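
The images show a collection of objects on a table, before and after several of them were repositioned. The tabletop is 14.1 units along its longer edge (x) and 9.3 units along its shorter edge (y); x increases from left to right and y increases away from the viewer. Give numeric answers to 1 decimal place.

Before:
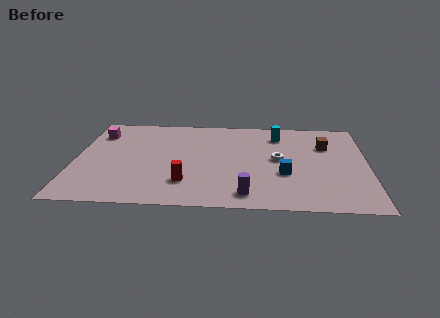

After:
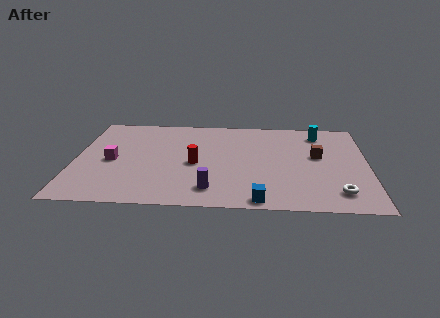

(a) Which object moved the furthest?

the white torus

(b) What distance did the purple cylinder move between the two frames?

1.7

The purple cylinder was near (8.3, 1.3) before and (6.6, 1.7) after, so it travelled √(1.7² + 0.4²) ≈ 1.7 units.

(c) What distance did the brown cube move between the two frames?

1.2

From (12.1, 6.4) to (11.7, 5.3), the brown cube covered √(0.4² + 1.1²) ≈ 1.2 units.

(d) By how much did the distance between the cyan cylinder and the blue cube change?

+3.5

Before: roughly 4.0 units apart; after: 7.5. That's 3.5 units further apart.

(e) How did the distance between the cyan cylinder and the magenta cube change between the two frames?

+1.8

Before: roughly 8.8 units apart; after: 10.6. That's 1.8 units further apart.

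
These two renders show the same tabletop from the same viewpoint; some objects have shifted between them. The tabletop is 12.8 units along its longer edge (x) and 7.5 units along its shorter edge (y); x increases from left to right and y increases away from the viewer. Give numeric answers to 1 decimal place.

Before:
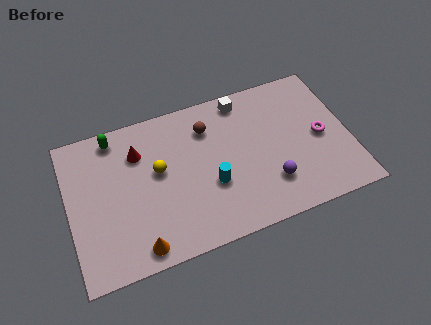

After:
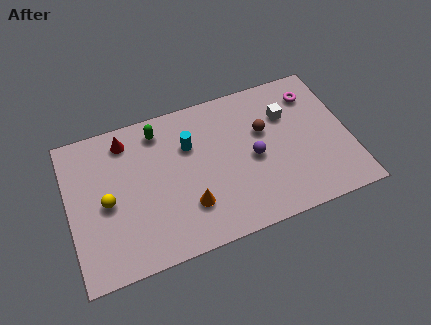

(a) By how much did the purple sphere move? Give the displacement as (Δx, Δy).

(-0.6, 1.5)

The purple sphere started near (9.0, 2.0) and ended near (8.4, 3.5).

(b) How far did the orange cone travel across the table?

2.7

The orange cone moved from about (2.9, 0.9) to (5.3, 2.1), a distance of √(2.4² + 1.2²) ≈ 2.7.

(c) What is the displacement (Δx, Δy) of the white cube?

(1.9, -1.4)

The white cube was at about (8.2, 6.6) and moved to about (10.1, 5.2).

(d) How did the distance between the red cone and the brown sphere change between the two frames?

+3.2

The distance was about 3.2 in the first image and 6.4 in the second, so they moved 3.2 units further apart.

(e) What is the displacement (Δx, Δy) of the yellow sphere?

(-2.4, -0.8)

From the two frames, the yellow sphere sits at roughly (4.1, 4.3) before and (1.7, 3.5) after.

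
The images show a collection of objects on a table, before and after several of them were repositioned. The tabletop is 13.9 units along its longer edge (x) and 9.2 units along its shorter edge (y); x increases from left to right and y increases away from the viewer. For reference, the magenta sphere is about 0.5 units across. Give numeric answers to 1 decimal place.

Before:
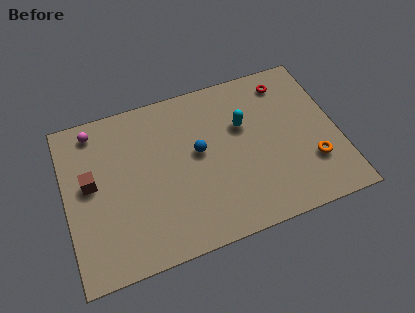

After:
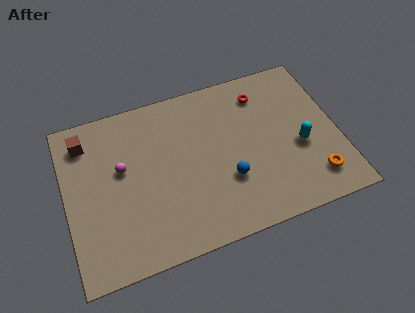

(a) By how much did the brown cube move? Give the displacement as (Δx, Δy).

(-0.1, 2.4)

The brown cube was at about (1.3, 5.1) and moved to about (1.2, 7.5).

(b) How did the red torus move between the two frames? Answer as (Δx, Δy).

(-1.3, -0.3)

From the two frames, the red torus sits at roughly (11.6, 7.7) before and (10.3, 7.4) after.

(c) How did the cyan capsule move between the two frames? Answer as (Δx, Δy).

(2.7, -2.1)

From the two frames, the cyan capsule sits at roughly (9.2, 5.9) before and (11.9, 3.8) after.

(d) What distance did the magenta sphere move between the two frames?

2.9

From (1.7, 8.0) to (2.9, 5.4), the magenta sphere covered √(1.2² + 2.6²) ≈ 2.9 units.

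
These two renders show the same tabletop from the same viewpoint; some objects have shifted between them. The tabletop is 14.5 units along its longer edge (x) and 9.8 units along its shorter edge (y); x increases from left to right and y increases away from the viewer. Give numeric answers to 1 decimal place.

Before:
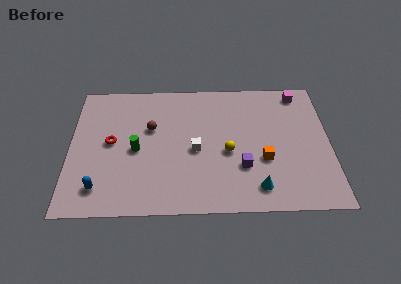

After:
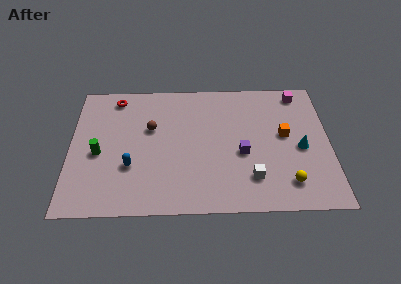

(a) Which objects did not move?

the brown sphere and the magenta cube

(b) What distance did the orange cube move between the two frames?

2.2

The orange cube moved from about (10.8, 3.6) to (12.0, 5.4), a distance of √(1.2² + 1.8²) ≈ 2.2.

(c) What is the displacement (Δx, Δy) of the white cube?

(3.1, -2.1)

From the two frames, the white cube sits at roughly (7.0, 4.4) before and (10.1, 2.3) after.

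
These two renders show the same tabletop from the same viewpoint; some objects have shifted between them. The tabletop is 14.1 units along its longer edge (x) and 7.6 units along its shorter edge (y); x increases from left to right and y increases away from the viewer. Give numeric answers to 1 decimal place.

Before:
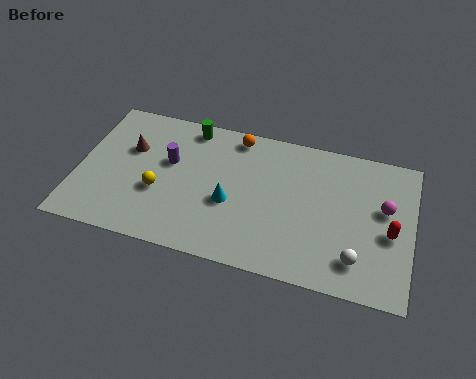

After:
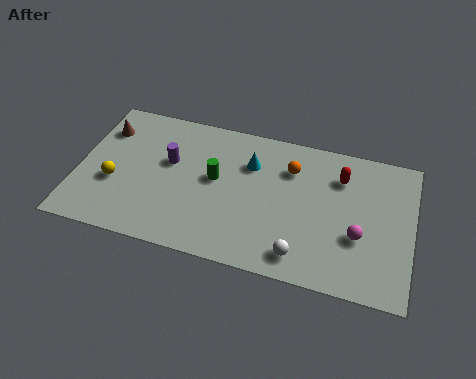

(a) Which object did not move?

the purple cylinder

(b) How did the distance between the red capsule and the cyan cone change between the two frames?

-2.9

Before: roughly 6.7 units apart; after: 3.8. That's 2.9 units closer together.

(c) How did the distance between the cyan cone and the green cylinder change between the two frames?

-2.3

The distance was about 4.1 in the first image and 1.8 in the second, so they moved 2.3 units closer together.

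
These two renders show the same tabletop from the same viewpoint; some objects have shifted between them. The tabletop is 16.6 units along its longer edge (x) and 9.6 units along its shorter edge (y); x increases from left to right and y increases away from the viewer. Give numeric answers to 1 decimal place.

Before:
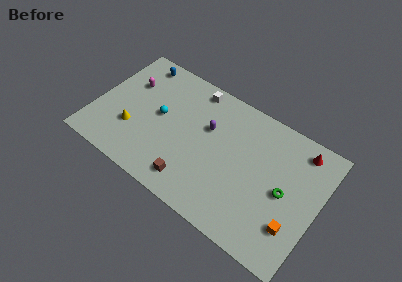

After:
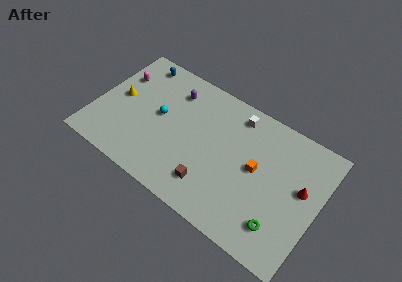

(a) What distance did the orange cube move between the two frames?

4.1

The orange cube was near (15.2, 2.6) before and (12.0, 5.1) after, so it travelled √(3.2² + 2.5²) ≈ 4.1 units.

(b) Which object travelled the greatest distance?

the orange cube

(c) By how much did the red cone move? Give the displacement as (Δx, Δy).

(0.5, -2.7)

The red cone was at about (14.8, 8.2) and moved to about (15.3, 5.5).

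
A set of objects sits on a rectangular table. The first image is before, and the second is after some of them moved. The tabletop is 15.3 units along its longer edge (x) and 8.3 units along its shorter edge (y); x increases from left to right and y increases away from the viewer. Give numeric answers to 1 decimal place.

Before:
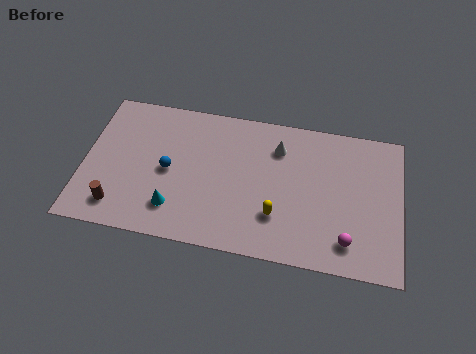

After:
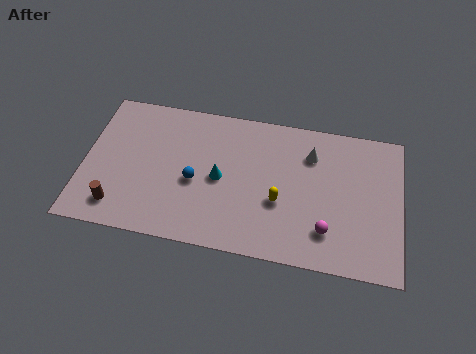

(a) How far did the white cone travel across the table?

1.6

From (9.3, 6.3) to (10.9, 6.2), the white cone covered √(1.6² + 0.1²) ≈ 1.6 units.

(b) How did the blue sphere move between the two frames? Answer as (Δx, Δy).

(1.3, -0.4)

From the two frames, the blue sphere sits at roughly (4.1, 4.0) before and (5.4, 3.6) after.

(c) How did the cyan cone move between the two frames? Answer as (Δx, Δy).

(2.1, 2.1)

The cyan cone started near (4.5, 1.9) and ended near (6.6, 4.0).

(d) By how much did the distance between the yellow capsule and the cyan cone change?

-1.9

Before: roughly 4.9 units apart; after: 3.0. That's 1.9 units closer together.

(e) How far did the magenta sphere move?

1.1

The magenta sphere moved from about (12.8, 1.6) to (11.8, 2.0), a distance of √(1.0² + 0.4²) ≈ 1.1.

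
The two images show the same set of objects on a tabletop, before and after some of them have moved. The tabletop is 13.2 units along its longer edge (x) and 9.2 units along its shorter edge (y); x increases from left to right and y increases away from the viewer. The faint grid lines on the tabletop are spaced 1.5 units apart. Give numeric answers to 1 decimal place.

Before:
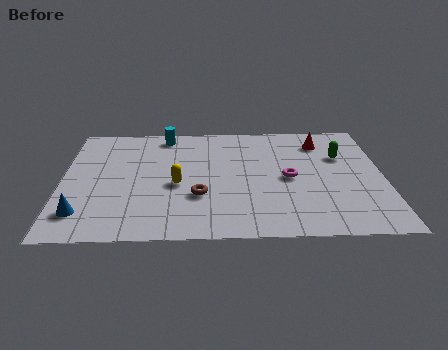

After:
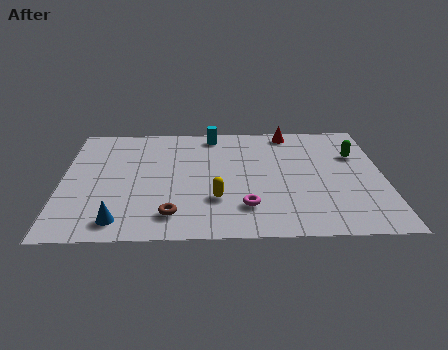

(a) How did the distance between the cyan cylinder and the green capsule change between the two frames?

-1.4

They were about 7.6 units apart before and 6.2 after — 1.4 units closer together.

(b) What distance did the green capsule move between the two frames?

0.6

From (11.5, 6.1) to (12.1, 6.2), the green capsule covered √(0.6² + 0.1²) ≈ 0.6 units.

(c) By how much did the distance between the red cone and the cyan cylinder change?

-3.3

They were about 6.5 units apart before and 3.2 after — 3.3 units closer together.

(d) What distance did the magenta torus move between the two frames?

2.8

The magenta torus was near (9.3, 4.4) before and (7.5, 2.2) after, so it travelled √(1.8² + 2.2²) ≈ 2.8 units.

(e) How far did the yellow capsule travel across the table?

2.0

From (4.7, 4.0) to (6.3, 2.8), the yellow capsule covered √(1.6² + 1.2²) ≈ 2.0 units.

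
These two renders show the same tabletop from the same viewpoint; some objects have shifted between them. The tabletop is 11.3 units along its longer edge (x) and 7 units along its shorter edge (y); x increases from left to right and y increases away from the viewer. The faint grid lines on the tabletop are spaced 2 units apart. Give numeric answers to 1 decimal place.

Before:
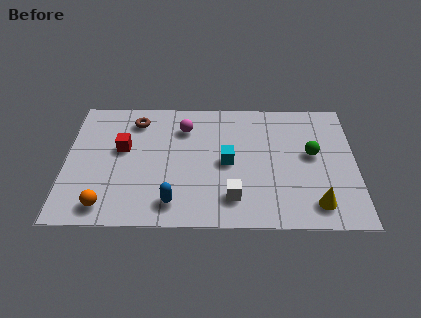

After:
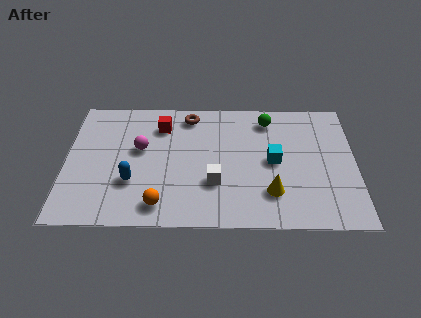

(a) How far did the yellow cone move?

1.8

The yellow cone was near (9.7, 1.2) before and (8.0, 1.8) after, so it travelled √(1.7² + 0.6²) ≈ 1.8 units.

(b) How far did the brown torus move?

2.1

The brown torus was near (2.7, 5.7) before and (4.8, 6.0) after, so it travelled √(2.1² + 0.3²) ≈ 2.1 units.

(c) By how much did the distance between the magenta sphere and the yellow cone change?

-0.9

Before: roughly 6.5 units apart; after: 5.6. That's 0.9 units closer together.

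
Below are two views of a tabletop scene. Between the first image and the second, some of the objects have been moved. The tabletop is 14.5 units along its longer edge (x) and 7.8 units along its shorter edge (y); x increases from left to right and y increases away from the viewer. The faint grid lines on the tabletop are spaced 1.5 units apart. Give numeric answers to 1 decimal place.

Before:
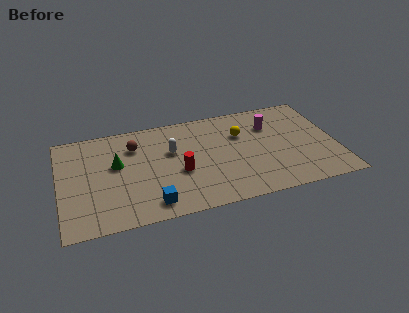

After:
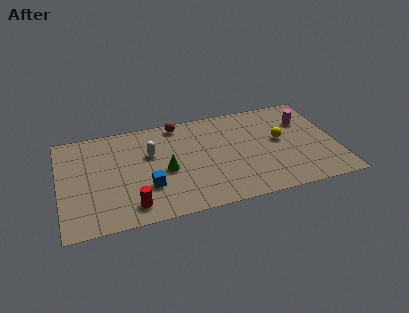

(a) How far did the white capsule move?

1.1

The white capsule was near (5.9, 4.9) before and (4.8, 5.0) after, so it travelled √(1.1² + 0.1²) ≈ 1.1 units.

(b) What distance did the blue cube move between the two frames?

1.3

The blue cube was near (4.6, 1.2) before and (4.5, 2.5) after, so it travelled √(0.1² + 1.3²) ≈ 1.3 units.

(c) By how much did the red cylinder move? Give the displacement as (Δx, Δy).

(-2.6, -1.9)

The red cylinder was at about (6.2, 3.2) and moved to about (3.6, 1.3).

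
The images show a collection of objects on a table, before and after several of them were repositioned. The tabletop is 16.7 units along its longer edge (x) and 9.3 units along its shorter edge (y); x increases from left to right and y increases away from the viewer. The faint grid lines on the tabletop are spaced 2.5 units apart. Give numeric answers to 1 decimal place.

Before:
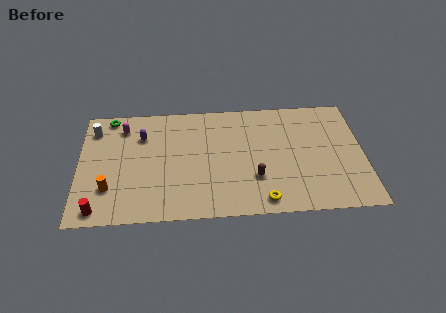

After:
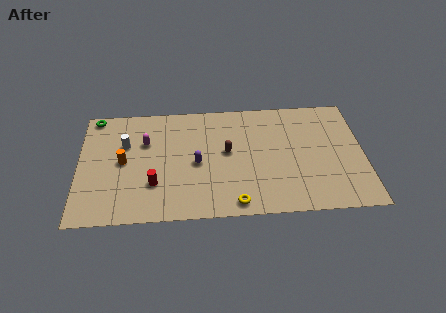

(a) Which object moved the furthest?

the purple capsule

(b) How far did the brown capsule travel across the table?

2.7

The brown capsule moved from about (10.3, 2.9) to (8.7, 5.1), a distance of √(1.6² + 2.2²) ≈ 2.7.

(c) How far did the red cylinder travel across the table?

3.7

From (1.2, 1.0) to (4.4, 2.8), the red cylinder covered √(3.2² + 1.8²) ≈ 3.7 units.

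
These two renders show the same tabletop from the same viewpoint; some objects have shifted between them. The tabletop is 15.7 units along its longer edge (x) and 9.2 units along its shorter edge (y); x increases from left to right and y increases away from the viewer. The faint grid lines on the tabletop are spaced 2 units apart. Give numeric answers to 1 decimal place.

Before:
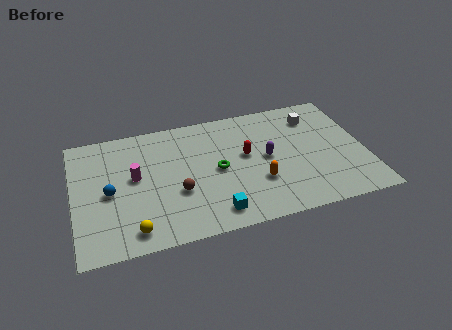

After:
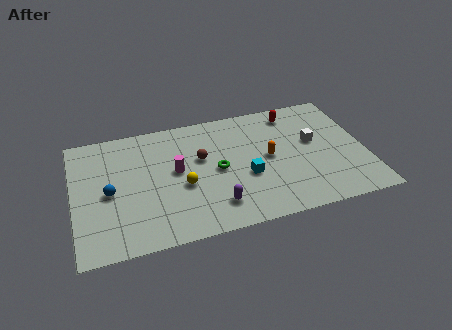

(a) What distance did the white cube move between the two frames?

1.9

The white cube moved from about (13.2, 7.2) to (13.0, 5.3), a distance of √(0.2² + 1.9²) ≈ 1.9.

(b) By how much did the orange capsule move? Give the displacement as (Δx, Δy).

(0.7, 1.7)

From the two frames, the orange capsule sits at roughly (9.8, 3.0) before and (10.5, 4.7) after.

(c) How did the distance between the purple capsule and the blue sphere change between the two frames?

-2.5

The distance was about 8.5 in the first image and 6.0 in the second, so they moved 2.5 units closer together.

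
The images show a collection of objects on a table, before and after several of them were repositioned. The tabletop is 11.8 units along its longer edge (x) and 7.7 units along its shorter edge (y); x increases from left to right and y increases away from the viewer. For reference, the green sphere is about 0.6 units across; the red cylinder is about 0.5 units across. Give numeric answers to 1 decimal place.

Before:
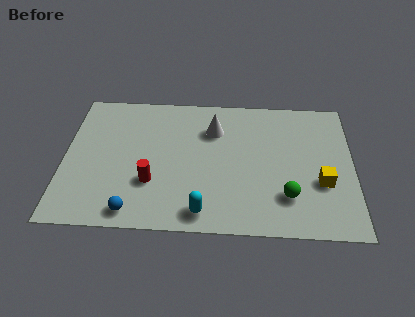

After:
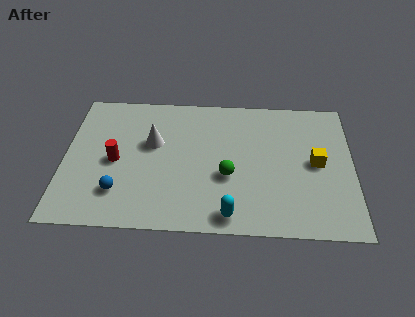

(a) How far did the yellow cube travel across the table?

1.1

The yellow cube moved from about (10.5, 2.8) to (10.3, 3.9), a distance of √(0.2² + 1.1²) ≈ 1.1.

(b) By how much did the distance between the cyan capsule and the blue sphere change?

+1.8

They were about 2.8 units apart before and 4.6 after — 1.8 units further apart.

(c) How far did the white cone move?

2.7

From (6.1, 5.6) to (3.6, 4.7), the white cone covered √(2.5² + 0.9²) ≈ 2.7 units.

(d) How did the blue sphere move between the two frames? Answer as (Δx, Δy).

(-0.6, 1.0)

From the two frames, the blue sphere sits at roughly (2.9, 0.9) before and (2.3, 1.9) after.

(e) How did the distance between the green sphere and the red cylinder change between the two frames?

-0.9

They were about 5.5 units apart before and 4.6 after — 0.9 units closer together.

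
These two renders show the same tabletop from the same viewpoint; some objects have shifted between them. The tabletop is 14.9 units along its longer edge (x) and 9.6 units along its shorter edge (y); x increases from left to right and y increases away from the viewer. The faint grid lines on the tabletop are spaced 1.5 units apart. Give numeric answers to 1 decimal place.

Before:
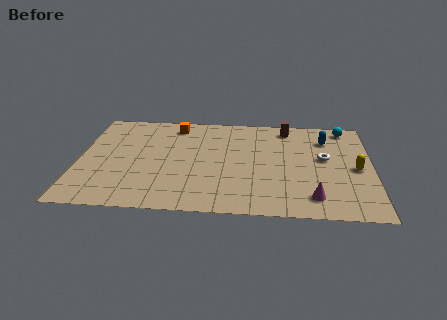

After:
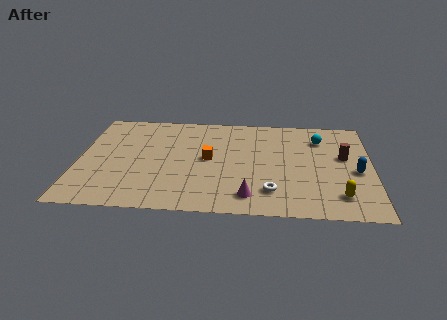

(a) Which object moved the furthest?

the white torus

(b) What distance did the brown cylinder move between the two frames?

4.0

From (10.6, 8.3) to (13.5, 5.6), the brown cylinder covered √(2.9² + 2.7²) ≈ 4.0 units.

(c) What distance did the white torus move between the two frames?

4.3

The white torus moved from about (12.5, 5.4) to (9.8, 2.1), a distance of √(2.7² + 3.3²) ≈ 4.3.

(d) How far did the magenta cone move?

3.2

The magenta cone moved from about (11.9, 1.7) to (8.7, 1.6), a distance of √(3.2² + 0.1²) ≈ 3.2.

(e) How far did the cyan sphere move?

1.8

From (13.6, 8.5) to (12.3, 7.3), the cyan sphere covered √(1.3² + 1.2²) ≈ 1.8 units.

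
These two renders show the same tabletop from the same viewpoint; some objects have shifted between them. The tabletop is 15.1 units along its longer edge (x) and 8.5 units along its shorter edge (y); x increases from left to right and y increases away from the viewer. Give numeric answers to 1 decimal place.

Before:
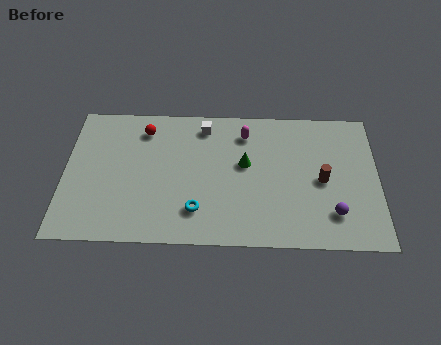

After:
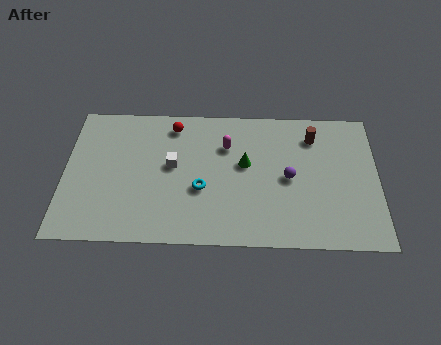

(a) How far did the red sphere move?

1.4

The red sphere moved from about (3.8, 6.9) to (5.2, 7.2), a distance of √(1.4² + 0.3²) ≈ 1.4.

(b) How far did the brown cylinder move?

2.7

The brown cylinder was near (12.4, 4.0) before and (12.0, 6.7) after, so it travelled √(0.4² + 2.7²) ≈ 2.7 units.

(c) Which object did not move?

the green cone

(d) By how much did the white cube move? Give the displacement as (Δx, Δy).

(-1.5, -2.5)

The white cube was at about (6.7, 7.2) and moved to about (5.2, 4.7).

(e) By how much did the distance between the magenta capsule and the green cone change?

-0.5

Before: roughly 1.9 units apart; after: 1.4. That's 0.5 units closer together.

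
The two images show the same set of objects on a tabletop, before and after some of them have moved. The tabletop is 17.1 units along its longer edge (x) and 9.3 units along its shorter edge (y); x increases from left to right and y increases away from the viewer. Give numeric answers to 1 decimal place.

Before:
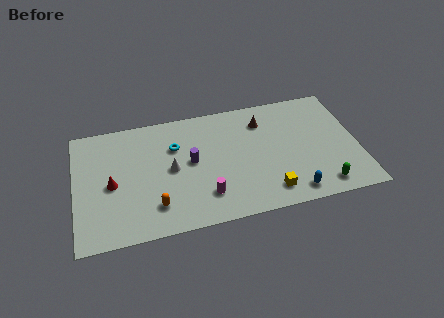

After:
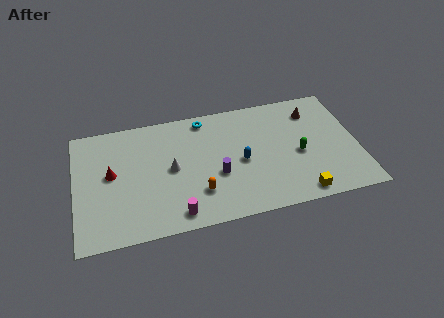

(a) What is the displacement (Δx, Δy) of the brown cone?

(3.1, 0.1)

From the two frames, the brown cone sits at roughly (11.5, 7.2) before and (14.6, 7.3) after.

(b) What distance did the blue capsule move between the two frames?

4.2

From (12.9, 1.2) to (10.0, 4.3), the blue capsule covered √(2.9² + 3.1²) ≈ 4.2 units.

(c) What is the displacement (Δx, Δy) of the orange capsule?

(2.6, 0.4)

From the two frames, the orange capsule sits at roughly (4.7, 2.1) before and (7.3, 2.5) after.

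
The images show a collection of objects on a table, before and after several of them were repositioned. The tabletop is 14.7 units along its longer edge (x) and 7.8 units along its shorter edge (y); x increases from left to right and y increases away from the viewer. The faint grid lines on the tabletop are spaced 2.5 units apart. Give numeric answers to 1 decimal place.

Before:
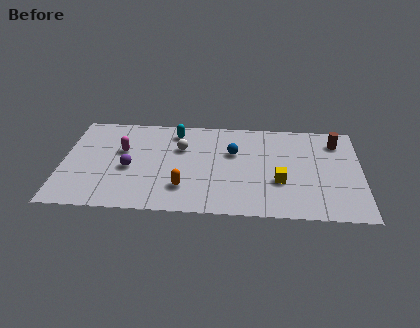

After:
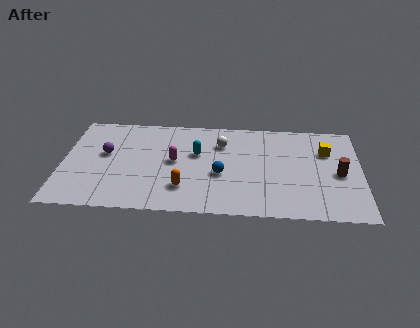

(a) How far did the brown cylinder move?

2.6

The brown cylinder was near (13.5, 6.2) before and (13.6, 3.6) after, so it travelled √(0.1² + 2.6²) ≈ 2.6 units.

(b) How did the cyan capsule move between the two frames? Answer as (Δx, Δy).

(1.1, -1.7)

The cyan capsule was at about (5.5, 6.5) and moved to about (6.6, 4.8).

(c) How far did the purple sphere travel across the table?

1.6

The purple sphere moved from about (3.3, 3.4) to (2.1, 4.5), a distance of √(1.2² + 1.1²) ≈ 1.6.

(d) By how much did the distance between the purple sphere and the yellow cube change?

+3.5

They were about 7.4 units apart before and 10.9 after — 3.5 units further apart.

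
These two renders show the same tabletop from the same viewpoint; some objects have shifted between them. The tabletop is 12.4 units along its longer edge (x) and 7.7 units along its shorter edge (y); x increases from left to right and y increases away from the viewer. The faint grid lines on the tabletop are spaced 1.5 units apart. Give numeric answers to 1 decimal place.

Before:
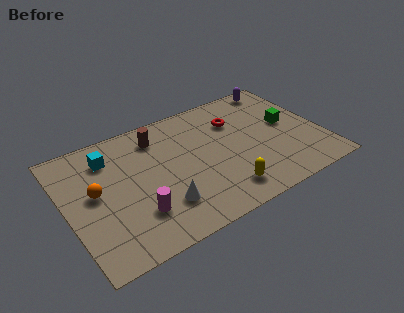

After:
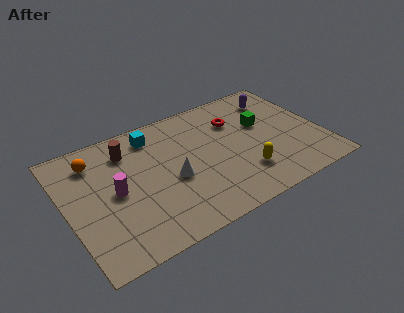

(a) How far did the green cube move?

1.3

From (10.9, 4.2) to (9.7, 4.7), the green cube covered √(1.2² + 0.5²) ≈ 1.3 units.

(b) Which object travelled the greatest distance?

the cyan cube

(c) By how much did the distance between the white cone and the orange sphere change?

+0.8

They were about 3.6 units apart before and 4.4 after — 0.8 units further apart.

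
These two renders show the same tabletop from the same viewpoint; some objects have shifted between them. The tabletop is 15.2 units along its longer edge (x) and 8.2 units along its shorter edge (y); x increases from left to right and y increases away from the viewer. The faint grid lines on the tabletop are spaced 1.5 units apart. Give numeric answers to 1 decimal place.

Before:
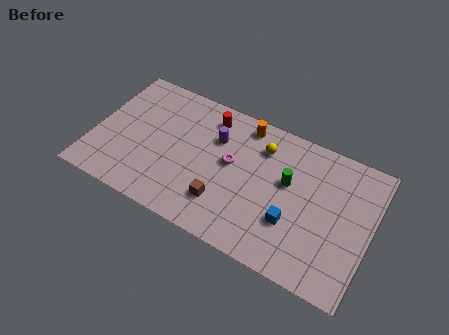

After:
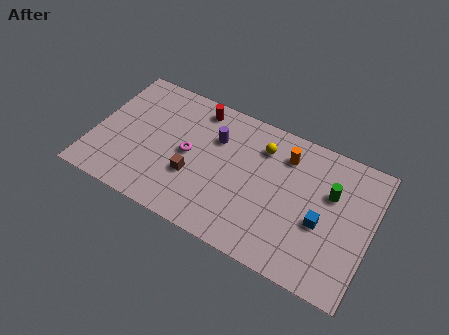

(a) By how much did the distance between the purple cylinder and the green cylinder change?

+2.2

They were about 4.2 units apart before and 6.4 after — 2.2 units further apart.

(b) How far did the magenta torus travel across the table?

2.4

The magenta torus was near (7.5, 4.6) before and (5.2, 4.1) after, so it travelled √(2.3² + 0.5²) ≈ 2.4 units.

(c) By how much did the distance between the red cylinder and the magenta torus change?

+0.3

The distance was about 2.7 in the first image and 3.0 in the second, so they moved 0.3 units further apart.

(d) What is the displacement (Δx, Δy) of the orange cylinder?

(2.4, -0.8)

The orange cylinder was at about (7.9, 7.2) and moved to about (10.3, 6.4).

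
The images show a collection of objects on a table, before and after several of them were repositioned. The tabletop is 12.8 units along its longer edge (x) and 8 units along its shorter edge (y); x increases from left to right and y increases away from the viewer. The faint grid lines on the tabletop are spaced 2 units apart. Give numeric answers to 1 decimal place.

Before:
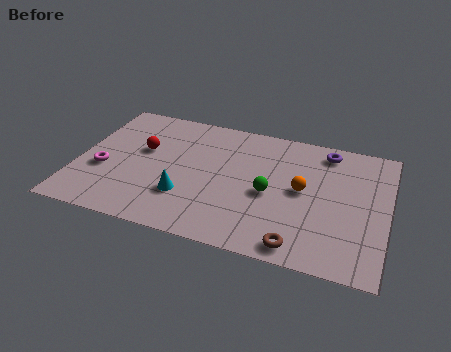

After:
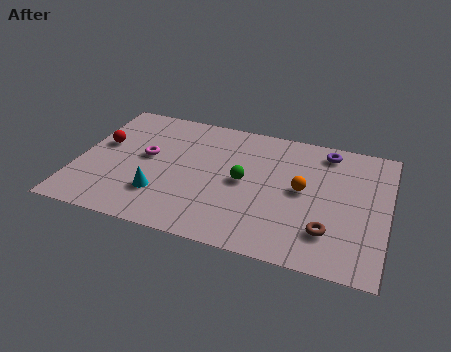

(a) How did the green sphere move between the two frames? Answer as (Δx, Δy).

(-1.1, 0.4)

From the two frames, the green sphere sits at roughly (8.0, 3.6) before and (6.9, 4.0) after.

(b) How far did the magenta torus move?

2.1

From (1.1, 3.1) to (2.8, 4.4), the magenta torus covered √(1.7² + 1.3²) ≈ 2.1 units.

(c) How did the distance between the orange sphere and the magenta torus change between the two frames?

-1.8

Before: roughly 8.3 units apart; after: 6.5. That's 1.8 units closer together.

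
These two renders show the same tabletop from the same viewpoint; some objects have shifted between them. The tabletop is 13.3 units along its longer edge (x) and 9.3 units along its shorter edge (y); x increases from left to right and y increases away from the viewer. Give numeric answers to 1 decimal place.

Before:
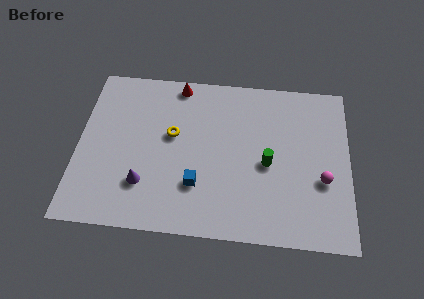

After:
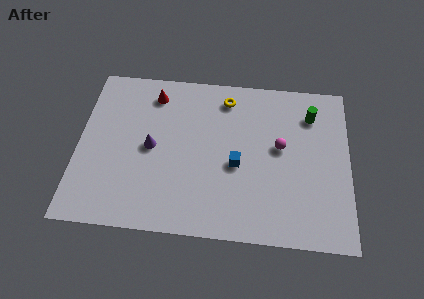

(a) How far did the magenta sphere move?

2.7

From (12.0, 3.5) to (9.9, 5.2), the magenta sphere covered √(2.1² + 1.7²) ≈ 2.7 units.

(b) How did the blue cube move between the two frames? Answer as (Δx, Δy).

(1.9, 1.3)

The blue cube was at about (5.9, 2.7) and moved to about (7.8, 4.0).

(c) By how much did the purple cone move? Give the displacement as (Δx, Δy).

(0.3, 2.1)

The purple cone was at about (3.3, 2.5) and moved to about (3.6, 4.6).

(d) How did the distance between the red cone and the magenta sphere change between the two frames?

-1.9

They were about 8.7 units apart before and 6.8 after — 1.9 units closer together.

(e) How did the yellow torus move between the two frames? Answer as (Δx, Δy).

(2.6, 2.4)

From the two frames, the yellow torus sits at roughly (4.6, 5.4) before and (7.2, 7.8) after.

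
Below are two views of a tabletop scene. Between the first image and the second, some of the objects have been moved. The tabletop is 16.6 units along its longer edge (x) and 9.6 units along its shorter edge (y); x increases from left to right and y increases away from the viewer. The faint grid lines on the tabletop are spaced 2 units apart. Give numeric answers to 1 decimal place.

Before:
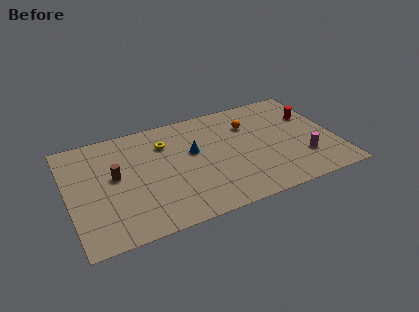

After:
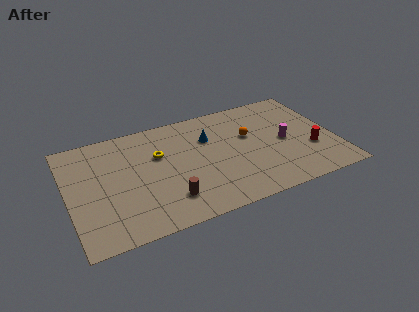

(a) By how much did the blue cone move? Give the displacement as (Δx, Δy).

(1.1, 0.9)

The blue cone started near (7.8, 5.7) and ended near (8.9, 6.6).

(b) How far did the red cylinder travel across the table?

3.1

The red cylinder was near (15.4, 6.4) before and (15.0, 3.3) after, so it travelled √(0.4² + 3.1²) ≈ 3.1 units.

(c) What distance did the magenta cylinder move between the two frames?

2.1

From (14.4, 2.7) to (13.5, 4.6), the magenta cylinder covered √(0.9² + 1.9²) ≈ 2.1 units.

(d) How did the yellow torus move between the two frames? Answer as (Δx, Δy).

(-0.5, -0.9)

The yellow torus started near (6.2, 7.1) and ended near (5.7, 6.2).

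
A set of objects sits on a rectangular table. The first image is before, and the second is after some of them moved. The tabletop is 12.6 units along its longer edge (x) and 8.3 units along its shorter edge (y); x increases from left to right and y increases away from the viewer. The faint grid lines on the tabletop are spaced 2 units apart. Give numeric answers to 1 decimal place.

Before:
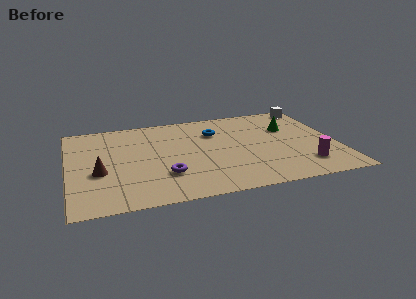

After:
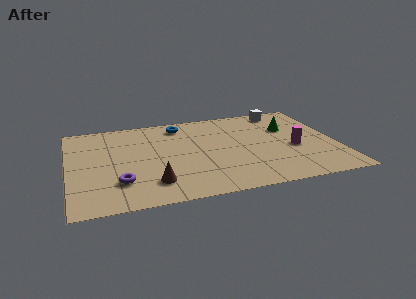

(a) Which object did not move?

the green cone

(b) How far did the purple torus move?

2.1

The purple torus moved from about (4.4, 2.4) to (2.3, 2.2), a distance of √(2.1² + 0.2²) ≈ 2.1.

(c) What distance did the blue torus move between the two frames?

1.9

From (7.0, 5.9) to (5.4, 7.0), the blue torus covered √(1.6² + 1.1²) ≈ 1.9 units.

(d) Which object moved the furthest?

the brown cone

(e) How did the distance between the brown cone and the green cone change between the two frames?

-1.7

They were about 9.4 units apart before and 7.7 after — 1.7 units closer together.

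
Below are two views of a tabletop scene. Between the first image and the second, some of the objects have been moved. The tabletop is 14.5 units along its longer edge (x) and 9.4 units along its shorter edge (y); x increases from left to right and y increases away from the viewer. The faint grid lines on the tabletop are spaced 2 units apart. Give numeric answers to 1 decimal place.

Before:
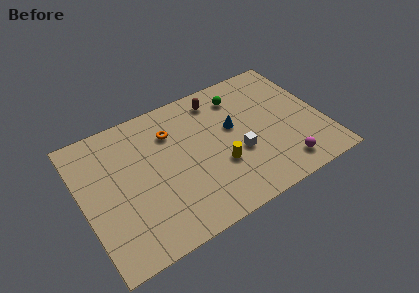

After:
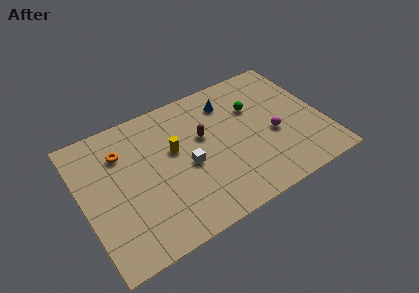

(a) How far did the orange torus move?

3.0

The orange torus was near (5.6, 6.9) before and (2.6, 6.9) after, so it travelled √(3.0² + 0.0²) ≈ 3.0 units.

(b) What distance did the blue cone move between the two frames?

1.9

From (9.2, 5.5) to (9.2, 7.4), the blue cone covered √(0.0² + 1.9²) ≈ 1.9 units.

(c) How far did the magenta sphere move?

2.4

The magenta sphere was near (11.6, 1.5) before and (11.4, 3.9) after, so it travelled √(0.2² + 2.4²) ≈ 2.4 units.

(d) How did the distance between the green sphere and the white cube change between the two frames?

+0.9

Before: roughly 4.0 units apart; after: 4.9. That's 0.9 units further apart.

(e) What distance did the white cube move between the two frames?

3.1

From (9.2, 3.6) to (6.2, 4.2), the white cube covered √(3.0² + 0.6²) ≈ 3.1 units.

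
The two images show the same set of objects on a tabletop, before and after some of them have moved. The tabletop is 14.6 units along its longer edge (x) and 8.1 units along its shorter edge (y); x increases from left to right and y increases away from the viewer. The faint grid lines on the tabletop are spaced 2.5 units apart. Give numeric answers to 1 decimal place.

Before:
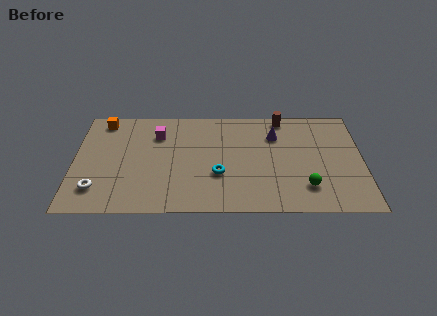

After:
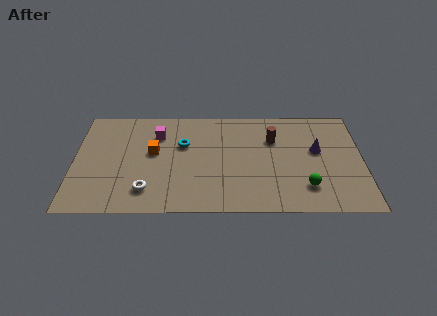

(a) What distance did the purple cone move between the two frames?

2.4

From (10.2, 5.9) to (12.3, 4.7), the purple cone covered √(2.1² + 1.2²) ≈ 2.4 units.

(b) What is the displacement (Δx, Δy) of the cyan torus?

(-1.8, 2.3)

The cyan torus started near (7.3, 2.9) and ended near (5.5, 5.2).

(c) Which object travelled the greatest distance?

the orange cube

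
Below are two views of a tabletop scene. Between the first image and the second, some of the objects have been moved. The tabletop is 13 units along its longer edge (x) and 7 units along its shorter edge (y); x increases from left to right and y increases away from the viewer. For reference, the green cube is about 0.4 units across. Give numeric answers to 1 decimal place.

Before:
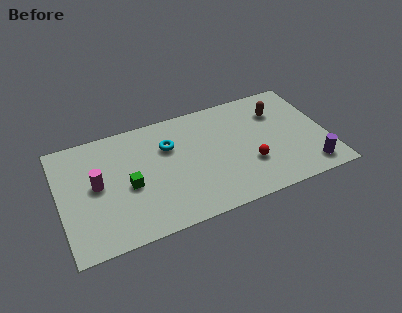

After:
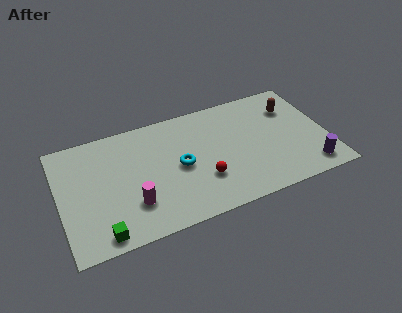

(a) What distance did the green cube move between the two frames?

2.7

From (3.3, 3.1) to (1.8, 0.8), the green cube covered √(1.5² + 2.3²) ≈ 2.7 units.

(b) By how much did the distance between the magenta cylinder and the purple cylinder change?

-1.9

They were about 10.4 units apart before and 8.5 after — 1.9 units closer together.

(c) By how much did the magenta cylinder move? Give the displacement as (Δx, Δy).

(1.6, -1.7)

The magenta cylinder started near (1.8, 3.7) and ended near (3.4, 2.0).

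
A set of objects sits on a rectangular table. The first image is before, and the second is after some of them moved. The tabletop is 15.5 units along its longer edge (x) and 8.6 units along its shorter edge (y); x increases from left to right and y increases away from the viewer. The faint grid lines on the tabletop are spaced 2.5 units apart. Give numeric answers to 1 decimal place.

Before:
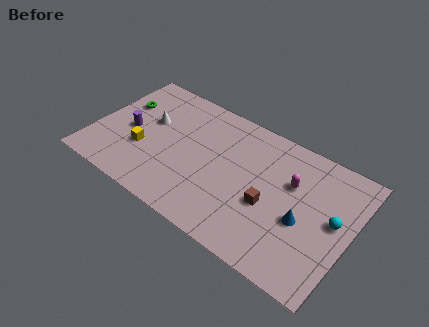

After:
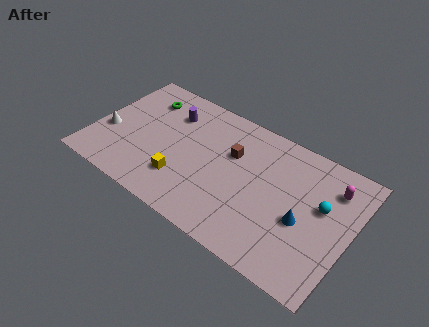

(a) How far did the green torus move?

1.6

The green torus moved from about (1.3, 5.7) to (2.5, 6.7), a distance of √(1.2² + 1.0²) ≈ 1.6.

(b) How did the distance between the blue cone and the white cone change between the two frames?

+2.1

The distance was about 9.8 in the first image and 11.9 in the second, so they moved 2.1 units further apart.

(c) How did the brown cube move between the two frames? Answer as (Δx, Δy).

(-2.6, 2.1)

From the two frames, the brown cube sits at roughly (10.8, 3.5) before and (8.2, 5.6) after.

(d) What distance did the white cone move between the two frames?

2.9

From (3.1, 5.2) to (0.9, 3.3), the white cone covered √(2.2² + 1.9²) ≈ 2.9 units.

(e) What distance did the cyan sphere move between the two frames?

0.9

From (14.5, 4.6) to (13.7, 5.1), the cyan sphere covered √(0.8² + 0.5²) ≈ 0.9 units.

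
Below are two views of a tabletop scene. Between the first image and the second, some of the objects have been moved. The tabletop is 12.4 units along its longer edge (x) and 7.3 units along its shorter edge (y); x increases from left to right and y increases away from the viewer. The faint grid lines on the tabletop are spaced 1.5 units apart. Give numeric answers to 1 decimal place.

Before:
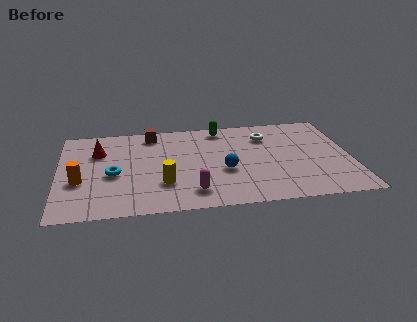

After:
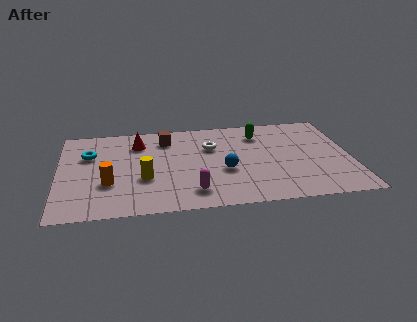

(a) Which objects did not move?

the magenta capsule and the blue sphere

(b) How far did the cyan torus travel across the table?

2.0

The cyan torus moved from about (2.3, 3.2) to (1.3, 4.9), a distance of √(1.0² + 1.7²) ≈ 2.0.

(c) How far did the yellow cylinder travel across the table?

0.9

The yellow cylinder moved from about (4.4, 2.2) to (3.6, 2.7), a distance of √(0.8² + 0.5²) ≈ 0.9.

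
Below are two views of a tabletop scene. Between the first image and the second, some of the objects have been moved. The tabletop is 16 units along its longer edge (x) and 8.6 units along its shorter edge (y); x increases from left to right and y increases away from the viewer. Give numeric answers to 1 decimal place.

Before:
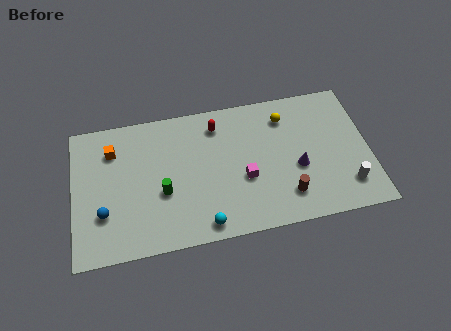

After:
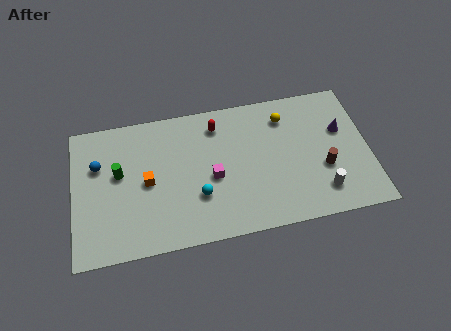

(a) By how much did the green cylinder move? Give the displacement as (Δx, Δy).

(-2.3, 1.6)

From the two frames, the green cylinder sits at roughly (4.8, 3.4) before and (2.5, 5.0) after.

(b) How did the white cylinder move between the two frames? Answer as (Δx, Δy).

(-1.4, -0.1)

The white cylinder started near (14.7, 1.9) and ended near (13.3, 1.8).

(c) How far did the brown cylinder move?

2.5

From (11.4, 1.9) to (13.5, 3.2), the brown cylinder covered √(2.1² + 1.3²) ≈ 2.5 units.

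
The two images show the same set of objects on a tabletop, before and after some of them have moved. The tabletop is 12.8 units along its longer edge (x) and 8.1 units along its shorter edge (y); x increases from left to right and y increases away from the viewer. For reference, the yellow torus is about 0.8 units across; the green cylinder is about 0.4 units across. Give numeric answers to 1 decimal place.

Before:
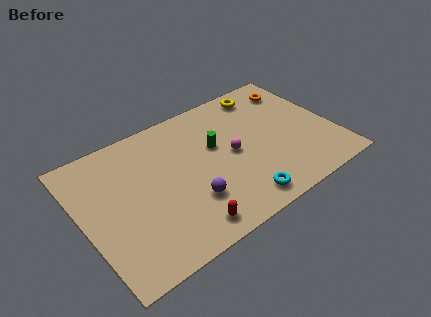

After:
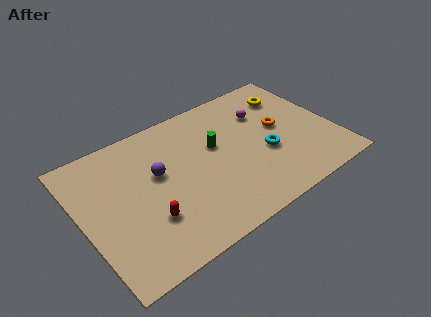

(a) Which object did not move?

the green cylinder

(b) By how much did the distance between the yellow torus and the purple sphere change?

+0.7

They were about 6.6 units apart before and 7.3 after — 0.7 units further apart.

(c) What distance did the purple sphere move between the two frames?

2.7

The purple sphere was near (5.1, 2.4) before and (3.9, 4.8) after, so it travelled √(1.2² + 2.4²) ≈ 2.7 units.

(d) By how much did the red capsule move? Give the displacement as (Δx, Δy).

(-1.6, 1.4)

From the two frames, the red capsule sits at roughly (4.6, 1.1) before and (3.0, 2.5) after.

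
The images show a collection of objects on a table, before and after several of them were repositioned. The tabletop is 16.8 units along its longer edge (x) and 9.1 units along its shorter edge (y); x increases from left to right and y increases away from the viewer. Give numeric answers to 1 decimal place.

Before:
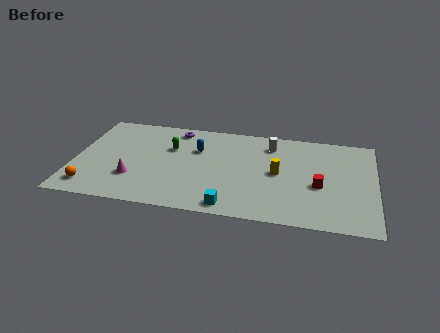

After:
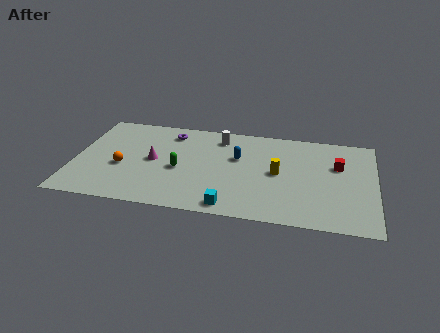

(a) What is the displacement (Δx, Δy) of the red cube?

(1.0, 2.1)

The red cube was at about (13.7, 3.8) and moved to about (14.7, 5.9).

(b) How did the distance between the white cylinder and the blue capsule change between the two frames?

-2.2

They were about 4.3 units apart before and 2.1 after — 2.2 units closer together.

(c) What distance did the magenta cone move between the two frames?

2.1

The magenta cone moved from about (3.4, 2.7) to (4.4, 4.6), a distance of √(1.0² + 1.9²) ≈ 2.1.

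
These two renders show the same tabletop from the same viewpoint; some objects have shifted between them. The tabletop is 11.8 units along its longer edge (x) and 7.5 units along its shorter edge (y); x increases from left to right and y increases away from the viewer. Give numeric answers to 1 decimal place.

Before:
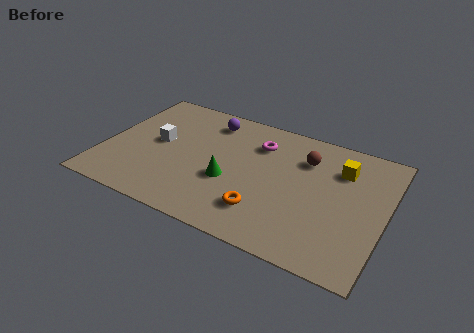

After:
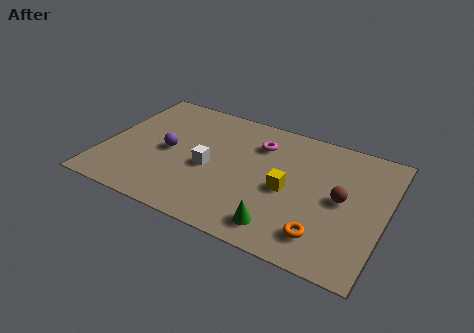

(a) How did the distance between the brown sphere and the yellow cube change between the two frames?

+0.7

Before: roughly 1.5 units apart; after: 2.2. That's 0.7 units further apart.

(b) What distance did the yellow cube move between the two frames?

2.9

The yellow cube was near (9.8, 5.5) before and (7.8, 3.4) after, so it travelled √(2.0² + 2.1²) ≈ 2.9 units.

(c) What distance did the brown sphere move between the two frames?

2.4

The brown sphere moved from about (8.3, 5.5) to (10.0, 3.8), a distance of √(1.7² + 1.7²) ≈ 2.4.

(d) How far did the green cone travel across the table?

2.9

The green cone was near (5.4, 2.9) before and (7.8, 1.2) after, so it travelled √(2.4² + 1.7²) ≈ 2.9 units.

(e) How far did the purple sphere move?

3.0

The purple sphere moved from about (4.1, 6.2) to (2.7, 3.6), a distance of √(1.4² + 2.6²) ≈ 3.0.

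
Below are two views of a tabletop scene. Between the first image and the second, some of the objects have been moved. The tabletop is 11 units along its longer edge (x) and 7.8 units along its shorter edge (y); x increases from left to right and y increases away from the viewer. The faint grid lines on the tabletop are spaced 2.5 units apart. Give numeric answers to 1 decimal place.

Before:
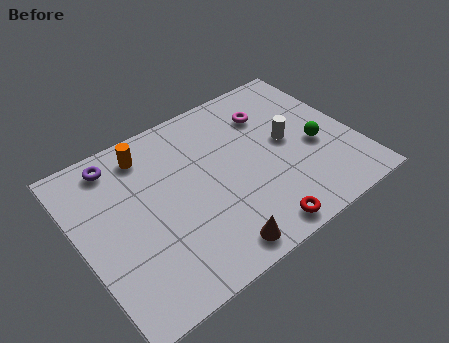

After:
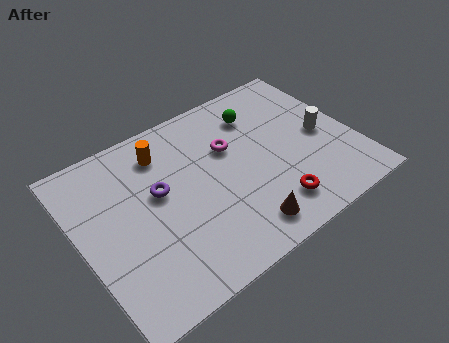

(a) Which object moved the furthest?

the green sphere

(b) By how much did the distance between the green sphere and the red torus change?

+0.6

Before: roughly 3.9 units apart; after: 4.5. That's 0.6 units further apart.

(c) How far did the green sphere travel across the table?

3.2

From (9.4, 3.3) to (7.6, 6.0), the green sphere covered √(1.8² + 2.7²) ≈ 3.2 units.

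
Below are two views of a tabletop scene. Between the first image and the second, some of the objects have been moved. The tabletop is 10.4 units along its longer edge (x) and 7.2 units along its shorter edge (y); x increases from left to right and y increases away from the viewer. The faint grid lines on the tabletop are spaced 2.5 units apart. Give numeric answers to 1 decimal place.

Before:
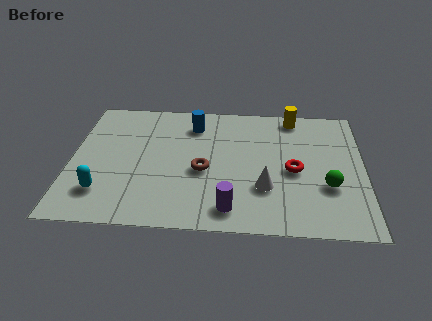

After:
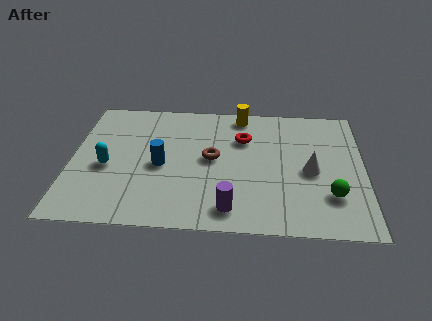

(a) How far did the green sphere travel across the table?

0.5

From (9.1, 2.5) to (9.2, 2.0), the green sphere covered √(0.1² + 0.5²) ≈ 0.5 units.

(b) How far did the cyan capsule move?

1.4

The cyan capsule moved from about (1.2, 1.7) to (1.3, 3.1), a distance of √(0.1² + 1.4²) ≈ 1.4.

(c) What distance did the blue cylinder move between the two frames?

2.6

From (4.3, 5.7) to (3.2, 3.3), the blue cylinder covered √(1.1² + 2.4²) ≈ 2.6 units.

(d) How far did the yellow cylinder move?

1.9

The yellow cylinder moved from about (7.9, 6.4) to (6.0, 6.4), a distance of √(1.9² + 0.0²) ≈ 1.9.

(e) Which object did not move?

the purple cylinder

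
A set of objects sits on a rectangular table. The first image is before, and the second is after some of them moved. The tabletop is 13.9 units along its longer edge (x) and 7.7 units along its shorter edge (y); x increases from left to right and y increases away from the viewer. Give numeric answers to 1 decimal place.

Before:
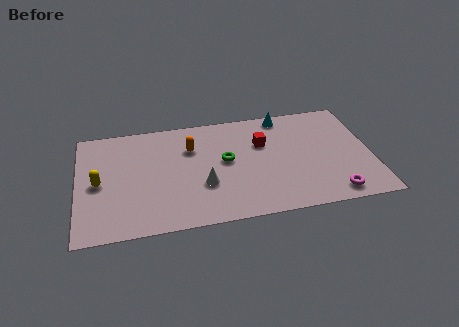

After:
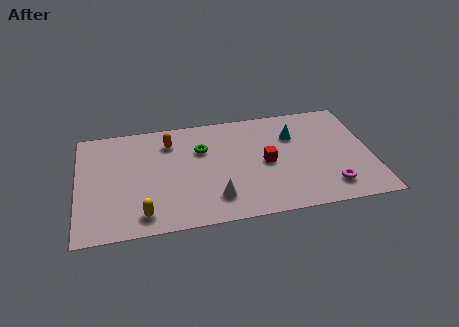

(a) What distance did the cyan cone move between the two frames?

1.6

From (9.9, 6.9) to (10.3, 5.4), the cyan cone covered √(0.4² + 1.5²) ≈ 1.6 units.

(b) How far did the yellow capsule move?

3.2

The yellow capsule moved from about (1.0, 3.7) to (3.0, 1.2), a distance of √(2.0² + 2.5²) ≈ 3.2.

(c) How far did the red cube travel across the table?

1.4

The red cube moved from about (8.8, 5.1) to (8.9, 3.7), a distance of √(0.1² + 1.4²) ≈ 1.4.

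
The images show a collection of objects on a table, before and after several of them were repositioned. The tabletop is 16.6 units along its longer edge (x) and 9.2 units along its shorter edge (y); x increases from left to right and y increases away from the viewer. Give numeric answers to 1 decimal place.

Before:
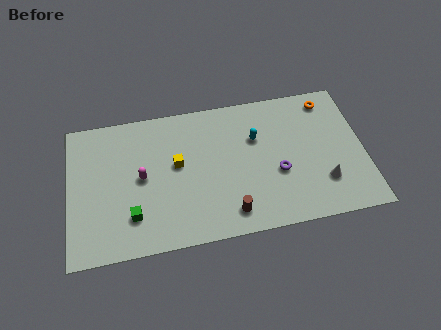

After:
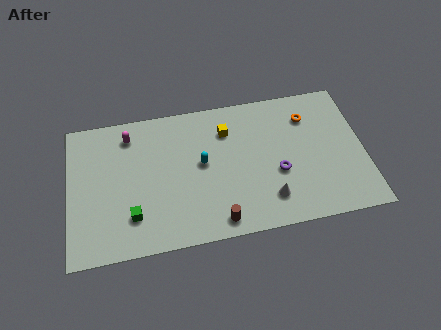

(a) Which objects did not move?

the green cube and the purple torus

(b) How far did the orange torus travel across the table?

1.5

The orange torus moved from about (14.8, 7.9) to (13.6, 7.0), a distance of √(1.2² + 0.9²) ≈ 1.5.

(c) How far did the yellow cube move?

3.4

The yellow cube was near (6.1, 5.2) before and (9.0, 6.9) after, so it travelled √(2.9² + 1.7²) ≈ 3.4 units.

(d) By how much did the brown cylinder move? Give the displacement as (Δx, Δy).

(-0.7, -0.4)

The brown cylinder was at about (8.9, 1.5) and moved to about (8.2, 1.1).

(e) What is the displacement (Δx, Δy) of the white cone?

(-3.1, -0.5)

From the two frames, the white cone sits at roughly (14.2, 2.5) before and (11.1, 2.0) after.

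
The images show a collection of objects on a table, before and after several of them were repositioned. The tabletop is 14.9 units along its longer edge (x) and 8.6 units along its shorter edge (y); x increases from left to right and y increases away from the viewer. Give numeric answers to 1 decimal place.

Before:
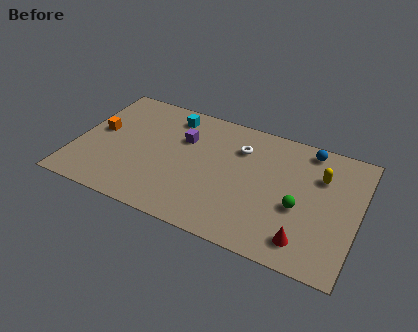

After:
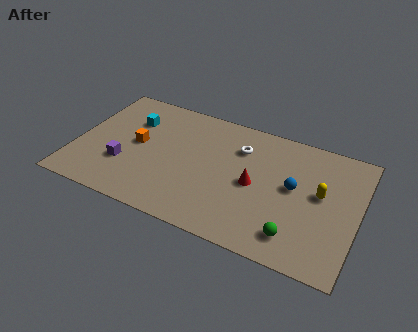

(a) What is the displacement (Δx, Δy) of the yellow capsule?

(0.1, -1.2)

The yellow capsule was at about (12.8, 6.0) and moved to about (12.9, 4.8).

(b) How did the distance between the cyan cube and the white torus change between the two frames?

+1.9

They were about 3.9 units apart before and 5.8 after — 1.9 units further apart.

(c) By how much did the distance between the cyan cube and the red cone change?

-2.5

The distance was about 9.6 in the first image and 7.1 in the second, so they moved 2.5 units closer together.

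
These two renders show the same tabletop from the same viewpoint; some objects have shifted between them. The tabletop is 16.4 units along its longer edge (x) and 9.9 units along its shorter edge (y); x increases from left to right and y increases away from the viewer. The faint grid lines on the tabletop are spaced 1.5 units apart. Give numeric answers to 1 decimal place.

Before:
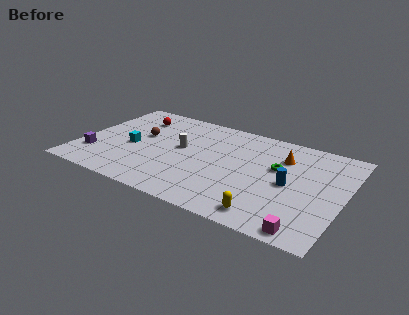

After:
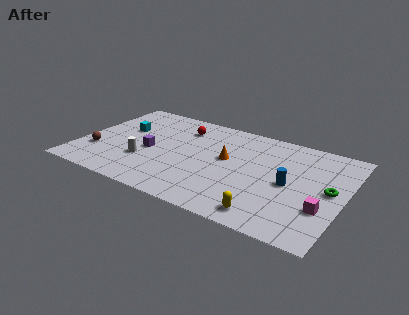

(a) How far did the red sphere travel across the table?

3.0

The red sphere was near (2.9, 7.7) before and (5.9, 7.7) after, so it travelled √(3.0² + 0.0²) ≈ 3.0 units.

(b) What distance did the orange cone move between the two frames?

3.7

From (12.4, 7.2) to (9.1, 5.6), the orange cone covered √(3.3² + 1.6²) ≈ 3.7 units.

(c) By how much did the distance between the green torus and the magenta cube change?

-3.7

The distance was about 5.6 in the first image and 1.9 in the second, so they moved 3.7 units closer together.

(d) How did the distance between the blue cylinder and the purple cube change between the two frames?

-3.5

The distance was about 12.2 in the first image and 8.7 in the second, so they moved 3.5 units closer together.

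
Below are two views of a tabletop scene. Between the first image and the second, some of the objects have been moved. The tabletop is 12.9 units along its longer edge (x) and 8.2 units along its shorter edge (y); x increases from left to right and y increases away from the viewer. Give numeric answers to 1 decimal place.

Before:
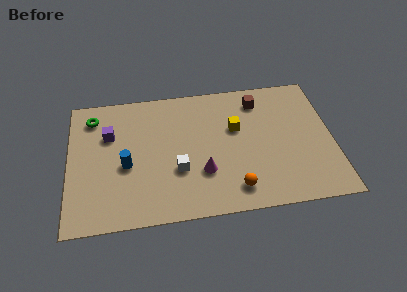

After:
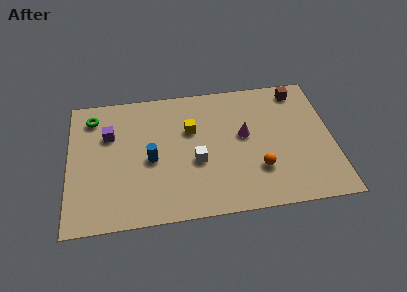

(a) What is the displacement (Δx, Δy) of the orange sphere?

(1.2, 1.0)

The orange sphere started near (8.0, 1.4) and ended near (9.2, 2.4).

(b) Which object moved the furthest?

the magenta cone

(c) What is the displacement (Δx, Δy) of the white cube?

(0.9, 0.4)

The white cube started near (5.3, 2.9) and ended near (6.2, 3.3).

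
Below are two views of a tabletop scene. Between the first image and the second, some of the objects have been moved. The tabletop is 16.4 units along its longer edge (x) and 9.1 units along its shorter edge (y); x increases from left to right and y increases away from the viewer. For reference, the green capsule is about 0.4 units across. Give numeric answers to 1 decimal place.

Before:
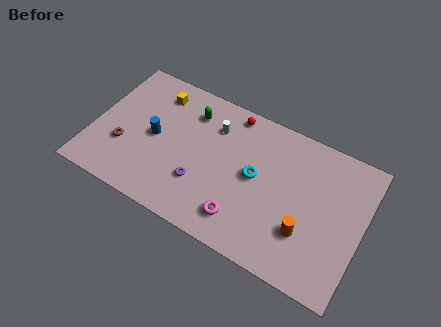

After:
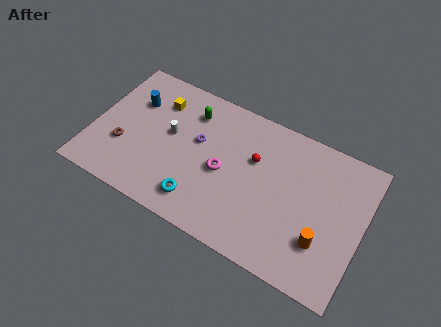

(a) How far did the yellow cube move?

0.5

The yellow cube was near (3.4, 7.4) before and (3.6, 6.9) after, so it travelled √(0.2² + 0.5²) ≈ 0.5 units.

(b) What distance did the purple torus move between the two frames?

2.6

From (6.8, 2.8) to (6.3, 5.4), the purple torus covered √(0.5² + 2.6²) ≈ 2.6 units.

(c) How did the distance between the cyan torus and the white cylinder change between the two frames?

+0.7

Before: roughly 3.4 units apart; after: 4.1. That's 0.7 units further apart.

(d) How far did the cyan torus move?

4.3

The cyan torus was near (9.9, 4.8) before and (6.9, 1.7) after, so it travelled √(3.0² + 3.1²) ≈ 4.3 units.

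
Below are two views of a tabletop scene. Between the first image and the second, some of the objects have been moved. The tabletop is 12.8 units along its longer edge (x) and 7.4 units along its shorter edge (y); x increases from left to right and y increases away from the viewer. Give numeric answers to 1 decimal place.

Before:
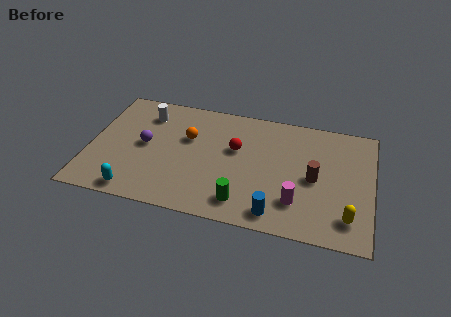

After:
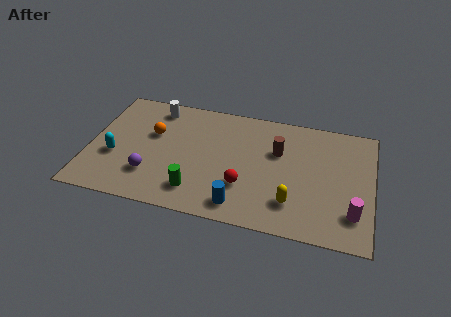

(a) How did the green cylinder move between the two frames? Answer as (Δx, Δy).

(-2.1, 0.2)

From the two frames, the green cylinder sits at roughly (7.1, 1.3) before and (5.0, 1.5) after.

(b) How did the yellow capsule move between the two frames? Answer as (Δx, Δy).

(-2.5, 0.3)

The yellow capsule was at about (11.8, 1.5) and moved to about (9.3, 1.8).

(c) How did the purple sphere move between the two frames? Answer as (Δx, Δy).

(0.4, -1.8)

From the two frames, the purple sphere sits at roughly (2.5, 3.8) before and (2.9, 2.0) after.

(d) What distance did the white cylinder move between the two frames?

0.6

The white cylinder was near (2.4, 5.8) before and (2.8, 6.3) after, so it travelled √(0.4² + 0.5²) ≈ 0.6 units.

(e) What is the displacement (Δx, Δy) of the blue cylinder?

(-1.6, 0.1)

From the two frames, the blue cylinder sits at roughly (8.6, 1.0) before and (7.0, 1.1) after.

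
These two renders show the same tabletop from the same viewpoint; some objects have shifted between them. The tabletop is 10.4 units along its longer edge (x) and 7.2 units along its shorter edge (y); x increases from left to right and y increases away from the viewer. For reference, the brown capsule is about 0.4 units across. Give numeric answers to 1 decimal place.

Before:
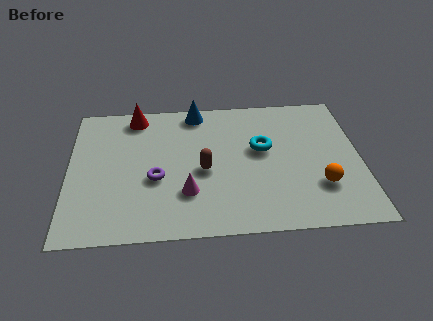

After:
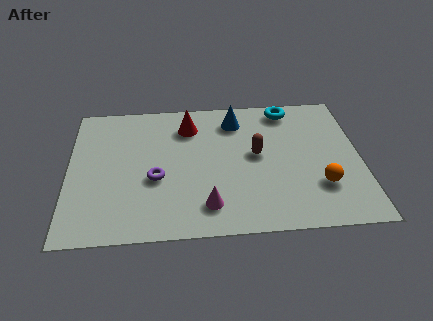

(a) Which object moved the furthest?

the cyan torus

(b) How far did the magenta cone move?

1.0

The magenta cone moved from about (4.2, 2.1) to (4.9, 1.4), a distance of √(0.7² + 0.7²) ≈ 1.0.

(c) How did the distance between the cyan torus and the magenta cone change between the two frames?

+2.3

They were about 3.4 units apart before and 5.7 after — 2.3 units further apart.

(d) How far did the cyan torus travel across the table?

2.3

From (6.9, 4.2) to (7.9, 6.3), the cyan torus covered √(1.0² + 2.1²) ≈ 2.3 units.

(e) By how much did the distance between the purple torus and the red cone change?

-0.5

They were about 3.5 units apart before and 3.0 after — 0.5 units closer together.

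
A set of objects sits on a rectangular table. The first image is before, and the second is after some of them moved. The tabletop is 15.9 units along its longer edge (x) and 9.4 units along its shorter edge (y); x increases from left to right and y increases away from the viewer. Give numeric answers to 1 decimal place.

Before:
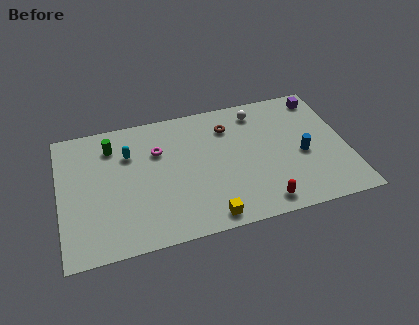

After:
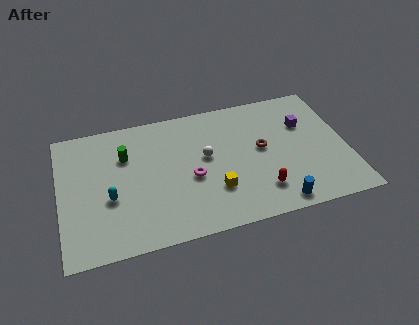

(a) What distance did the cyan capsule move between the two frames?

3.1

From (3.9, 6.6) to (2.7, 3.7), the cyan capsule covered √(1.2² + 2.9²) ≈ 3.1 units.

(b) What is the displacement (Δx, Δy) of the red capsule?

(0.0, 0.9)

From the two frames, the red capsule sits at roughly (10.9, 1.2) before and (10.9, 2.1) after.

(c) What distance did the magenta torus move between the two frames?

2.9

From (5.5, 6.4) to (7.2, 4.0), the magenta torus covered √(1.7² + 2.4²) ≈ 2.9 units.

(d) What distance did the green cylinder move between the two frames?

1.1

The green cylinder moved from about (3.0, 7.4) to (3.7, 6.5), a distance of √(0.7² + 0.9²) ≈ 1.1.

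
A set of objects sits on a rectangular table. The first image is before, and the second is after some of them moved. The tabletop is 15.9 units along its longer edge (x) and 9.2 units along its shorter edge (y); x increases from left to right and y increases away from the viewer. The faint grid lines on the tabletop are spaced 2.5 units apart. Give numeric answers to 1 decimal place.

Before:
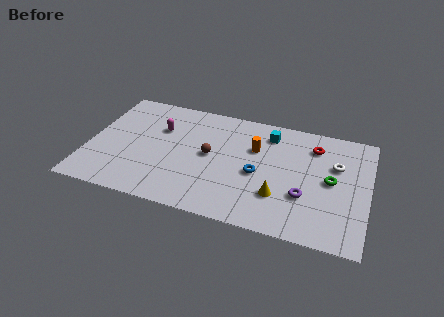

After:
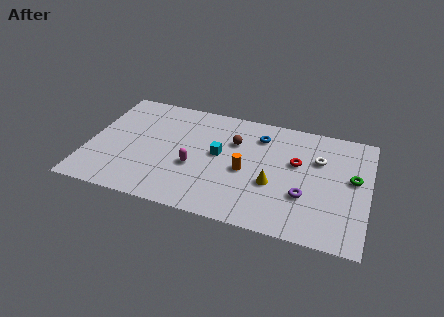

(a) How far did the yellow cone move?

0.9

The yellow cone was near (11.0, 2.7) before and (10.6, 3.5) after, so it travelled √(0.4² + 0.8²) ≈ 0.9 units.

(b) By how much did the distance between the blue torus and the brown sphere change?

-1.2

They were about 2.9 units apart before and 1.7 after — 1.2 units closer together.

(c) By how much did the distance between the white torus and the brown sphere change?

-2.4

They were about 7.2 units apart before and 4.8 after — 2.4 units closer together.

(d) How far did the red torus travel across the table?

1.8

The red torus was near (12.7, 7.2) before and (11.8, 5.6) after, so it travelled √(0.9² + 1.6²) ≈ 1.8 units.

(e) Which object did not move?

the purple torus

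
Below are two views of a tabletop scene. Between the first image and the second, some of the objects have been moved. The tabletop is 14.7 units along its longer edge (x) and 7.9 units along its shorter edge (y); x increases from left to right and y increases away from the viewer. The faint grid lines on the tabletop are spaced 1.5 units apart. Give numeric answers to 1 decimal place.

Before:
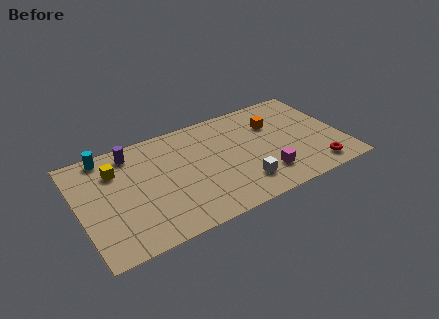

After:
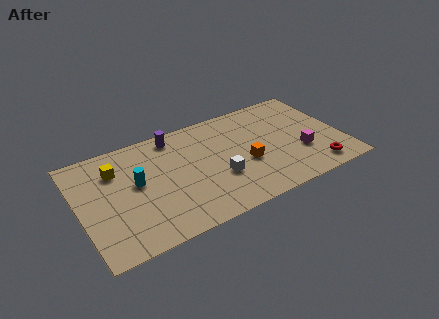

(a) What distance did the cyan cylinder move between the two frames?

3.0

The cyan cylinder moved from about (1.8, 7.1) to (3.2, 4.4), a distance of √(1.4² + 2.7²) ≈ 3.0.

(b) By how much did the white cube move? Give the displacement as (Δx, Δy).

(-1.2, 1.0)

From the two frames, the white cube sits at roughly (8.8, 1.8) before and (7.6, 2.8) after.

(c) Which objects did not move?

the yellow cube and the red torus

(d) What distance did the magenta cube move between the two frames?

2.3

The magenta cube was near (10.1, 1.9) before and (12.3, 2.7) after, so it travelled √(2.2² + 0.8²) ≈ 2.3 units.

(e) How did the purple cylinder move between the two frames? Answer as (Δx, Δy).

(2.4, 0.2)

The purple cylinder was at about (3.2, 6.7) and moved to about (5.6, 6.9).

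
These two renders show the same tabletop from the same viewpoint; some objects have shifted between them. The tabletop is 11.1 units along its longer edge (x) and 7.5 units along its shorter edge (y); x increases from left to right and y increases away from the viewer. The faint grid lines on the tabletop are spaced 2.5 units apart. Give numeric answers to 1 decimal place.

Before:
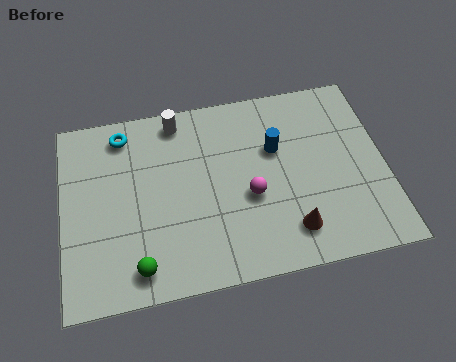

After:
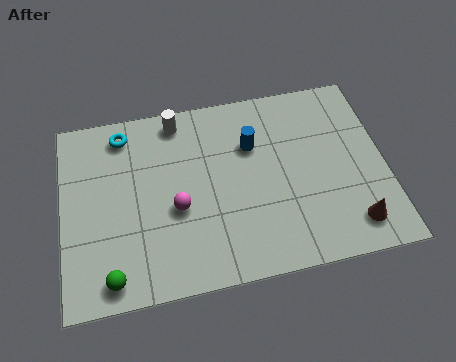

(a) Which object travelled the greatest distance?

the magenta sphere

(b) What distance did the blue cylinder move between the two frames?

0.9

The blue cylinder was near (7.4, 4.8) before and (6.6, 5.1) after, so it travelled √(0.8² + 0.3²) ≈ 0.9 units.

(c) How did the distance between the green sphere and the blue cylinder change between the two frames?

+0.4

The distance was about 6.1 in the first image and 6.5 in the second, so they moved 0.4 units further apart.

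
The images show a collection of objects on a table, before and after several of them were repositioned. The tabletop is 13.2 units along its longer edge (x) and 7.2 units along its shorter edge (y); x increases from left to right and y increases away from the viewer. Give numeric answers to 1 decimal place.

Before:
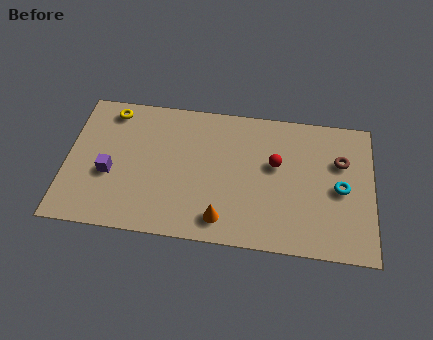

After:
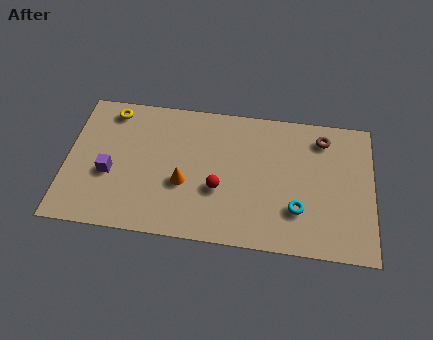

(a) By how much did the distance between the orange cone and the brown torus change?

+0.5

They were about 6.2 units apart before and 6.7 after — 0.5 units further apart.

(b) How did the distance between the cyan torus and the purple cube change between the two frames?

-1.8

Before: roughly 9.9 units apart; after: 8.1. That's 1.8 units closer together.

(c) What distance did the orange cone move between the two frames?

2.3

The orange cone moved from about (6.8, 1.2) to (5.1, 2.8), a distance of √(1.7² + 1.6²) ≈ 2.3.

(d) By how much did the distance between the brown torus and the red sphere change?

+2.6

Before: roughly 2.8 units apart; after: 5.4. That's 2.6 units further apart.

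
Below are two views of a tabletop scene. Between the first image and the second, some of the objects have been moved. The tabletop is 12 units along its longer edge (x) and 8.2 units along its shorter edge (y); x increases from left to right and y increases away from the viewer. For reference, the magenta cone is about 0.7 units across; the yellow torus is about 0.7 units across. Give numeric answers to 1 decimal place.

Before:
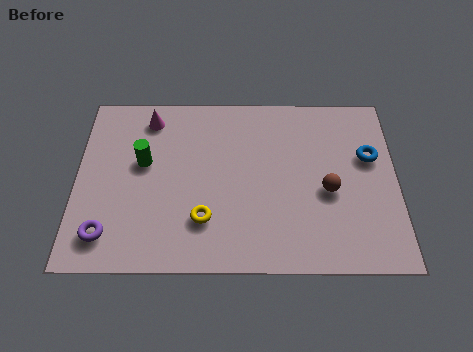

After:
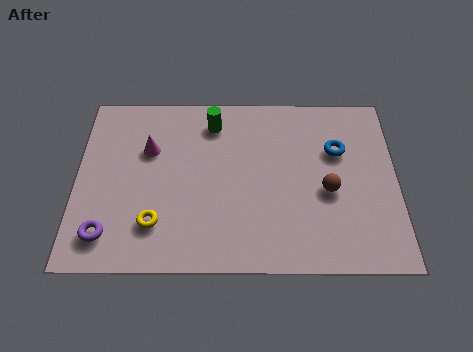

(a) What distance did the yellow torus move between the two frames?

1.8

From (4.8, 2.2) to (3.0, 2.0), the yellow torus covered √(1.8² + 0.2²) ≈ 1.8 units.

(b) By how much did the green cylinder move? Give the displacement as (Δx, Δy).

(2.6, 1.9)

The green cylinder started near (2.5, 4.8) and ended near (5.1, 6.7).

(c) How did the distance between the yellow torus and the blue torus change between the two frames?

+0.8

Before: roughly 6.8 units apart; after: 7.6. That's 0.8 units further apart.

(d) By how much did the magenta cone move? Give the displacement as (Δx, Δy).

(0.0, -1.5)

The magenta cone was at about (2.7, 6.9) and moved to about (2.7, 5.4).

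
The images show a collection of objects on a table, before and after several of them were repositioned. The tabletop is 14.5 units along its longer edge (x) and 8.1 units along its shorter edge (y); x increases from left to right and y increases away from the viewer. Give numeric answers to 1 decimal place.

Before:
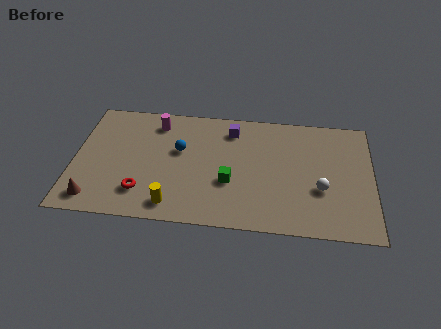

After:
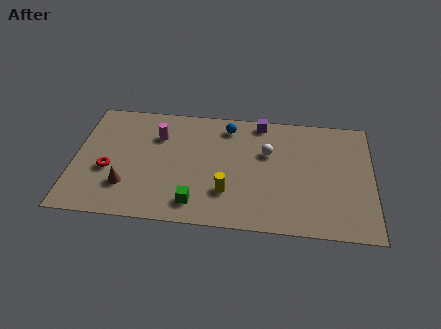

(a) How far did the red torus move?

2.1

From (3.4, 1.9) to (1.7, 3.2), the red torus covered √(1.7² + 1.3²) ≈ 2.1 units.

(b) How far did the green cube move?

2.3

From (7.6, 3.0) to (6.0, 1.4), the green cube covered √(1.6² + 1.6²) ≈ 2.3 units.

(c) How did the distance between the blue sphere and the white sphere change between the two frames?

-4.6

Before: roughly 7.2 units apart; after: 2.6. That's 4.6 units closer together.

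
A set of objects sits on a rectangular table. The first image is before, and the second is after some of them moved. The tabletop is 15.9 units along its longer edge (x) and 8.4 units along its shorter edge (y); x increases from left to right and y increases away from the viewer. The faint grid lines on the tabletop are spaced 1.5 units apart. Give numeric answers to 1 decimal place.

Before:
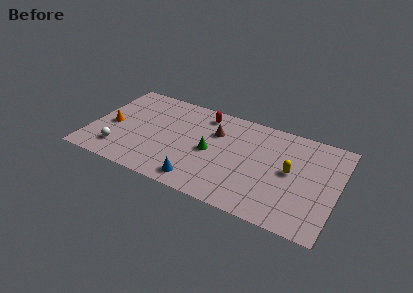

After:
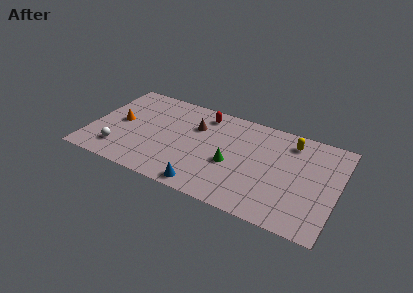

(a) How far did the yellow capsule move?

2.5

The yellow capsule was near (12.9, 4.4) before and (12.7, 6.9) after, so it travelled √(0.2² + 2.5²) ≈ 2.5 units.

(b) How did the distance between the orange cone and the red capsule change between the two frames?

-0.7

They were about 6.6 units apart before and 5.9 after — 0.7 units closer together.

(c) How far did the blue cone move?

0.5

From (7.4, 1.2) to (7.8, 0.9), the blue cone covered √(0.4² + 0.3²) ≈ 0.5 units.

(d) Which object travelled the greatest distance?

the yellow capsule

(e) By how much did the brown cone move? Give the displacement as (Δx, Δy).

(-1.3, 0.0)

The brown cone was at about (7.9, 5.8) and moved to about (6.6, 5.8).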